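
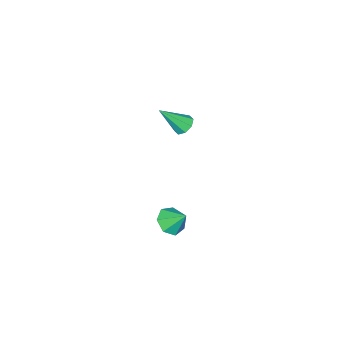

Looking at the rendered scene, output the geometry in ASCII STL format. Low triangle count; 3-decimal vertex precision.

solid 
facet normal -0.505 0.457 -0.732
outer loop
vertex -4.131 -3.453 1.529
vertex -4.488 -3.053 2.025
vertex -3.868 -2.975 1.646
endloop
endfacet
facet normal 0.843 -0.368 -0.392
outer loop
vertex -4.131 -3.453 1.529
vertex -3.868 -2.975 1.646
vertex -3.432 -4.007 3.555
endloop
endfacet
facet normal -0.505 0.457 -0.732
outer loop
vertex -3.868 -2.975 1.646
vertex -4.488 -3.053 2.025
vertex -3.968 -2.542 1.985
endloop
endfacet
facet normal 0.959 0.276 -0.070
outer loop
vertex -3.868 -2.975 1.646
vertex -3.968 -2.542 1.985
vertex -3.432 -4.007 3.555
endloop
endfacet
facet normal -0.505 0.457 -0.733
outer loop
vertex -3.968 -2.542 1.985
vertex -4.488 -3.053 2.025
vertex -4.372 -2.408 2.347
endloop
endfacet
facet normal 0.604 0.675 0.424
outer loop
vertex -3.968 -2.542 1.985
vertex -4.372 -2.408 2.347
vertex -3.432 -4.007 3.555
endloop
endfacet
facet normal -0.505 0.457 -0.733
outer loop
vertex -4.372 -2.408 2.347
vertex -4.488 -3.053 2.025
vertex -4.844 -2.652 2.52
endloop
endfacet
facet normal -0.015 0.597 0.802
outer loop
vertex -4.372 -2.408 2.347
vertex -4.844 -2.652 2.52
vertex -3.432 -4.007 3.555
endloop
endfacet
facet normal -0.505 0.456 -0.733
outer loop
vertex -4.844 -2.652 2.52
vertex -4.488 -3.053 2.025
vertex -5.107 -3.131 2.403
endloop
endfacet
facet normal -0.533 0.087 0.842
outer loop
vertex -4.844 -2.652 2.52
vertex -5.107 -3.131 2.403
vertex -3.432 -4.007 3.555
endloop
endfacet
facet normal -0.505 0.457 -0.732
outer loop
vertex -5.107 -3.131 2.403
vertex -4.488 -3.053 2.025
vertex -5.007 -3.564 2.064
endloop
endfacet
facet normal -0.648 -0.556 0.520
outer loop
vertex -5.107 -3.131 2.403
vertex -5.007 -3.564 2.064
vertex -3.432 -4.007 3.555
endloop
endfacet
facet normal -0.505 0.457 -0.732
outer loop
vertex -5.007 -3.564 2.064
vertex -4.488 -3.053 2.025
vertex -4.603 -3.697 1.702
endloop
endfacet
facet normal -0.292 -0.956 0.025
outer loop
vertex -5.007 -3.564 2.064
vertex -4.603 -3.697 1.702
vertex -3.432 -4.007 3.555
endloop
endfacet
facet normal -0.505 0.457 -0.732
outer loop
vertex -4.603 -3.697 1.702
vertex -4.488 -3.053 2.025
vertex -4.131 -3.453 1.529
endloop
endfacet
facet normal 0.325 -0.878 -0.352
outer loop
vertex -4.603 -3.697 1.702
vertex -4.131 -3.453 1.529
vertex -3.432 -4.007 3.555
endloop
endfacet
facet normal 0.059 -0.692 -0.719
outer loop
vertex 3.977 2.149 1.937
vertex 3.09 1.972 2.035
vertex 3.49 2.577 1.485
endloop
endfacet
facet normal 0.641 0.767 0.035
outer loop
vertex 3.977 2.149 1.937
vertex 3.49 2.577 1.485
vertex 3.01 2.908 3.005
endloop
endfacet
facet normal 0.059 -0.693 -0.719
outer loop
vertex 3.49 2.577 1.485
vertex 3.09 1.972 2.035
vertex 2.702 2.549 1.447
endloop
endfacet
facet normal -0.024 0.975 -0.220
outer loop
vertex 3.49 2.577 1.485
vertex 2.702 2.549 1.447
vertex 3.01 2.908 3.005
endloop
endfacet
facet normal 0.059 -0.693 -0.719
outer loop
vertex 2.702 2.549 1.447
vertex 3.09 1.972 2.035
vertex 2.206 2.087 1.852
endloop
endfacet
facet normal -0.694 0.720 -0.029
outer loop
vertex 2.702 2.549 1.447
vertex 2.206 2.087 1.852
vertex 3.01 2.908 3.005
endloop
endfacet
facet normal 0.058 -0.694 -0.718
outer loop
vertex 2.206 2.087 1.852
vertex 3.09 1.972 2.035
vertex 2.375 1.539 2.395
endloop
endfacet
facet normal -0.864 0.194 0.465
outer loop
vertex 2.206 2.087 1.852
vertex 2.375 1.539 2.395
vertex 3.01 2.908 3.005
endloop
endfacet
facet normal 0.058 -0.693 -0.719
outer loop
vertex 2.375 1.539 2.395
vertex 3.09 1.972 2.035
vertex 3.083 1.317 2.666
endloop
endfacet
facet normal -0.406 -0.208 0.890
outer loop
vertex 2.375 1.539 2.395
vertex 3.083 1.317 2.666
vertex 3.01 2.908 3.005
endloop
endfacet
facet normal 0.060 -0.693 -0.719
outer loop
vertex 3.083 1.317 2.666
vertex 3.09 1.972 2.035
vertex 3.796 1.589 2.463
endloop
endfacet
facet normal 0.333 -0.182 0.925
outer loop
vertex 3.083 1.317 2.666
vertex 3.796 1.589 2.463
vertex 3.01 2.908 3.005
endloop
endfacet
facet normal 0.059 -0.694 -0.718
outer loop
vertex 3.796 1.589 2.463
vertex 3.09 1.972 2.035
vertex 3.977 2.149 1.937
endloop
endfacet
facet normal 0.800 0.253 0.544
outer loop
vertex 3.796 1.589 2.463
vertex 3.977 2.149 1.937
vertex 3.01 2.908 3.005
endloop
endfacet

endsolid


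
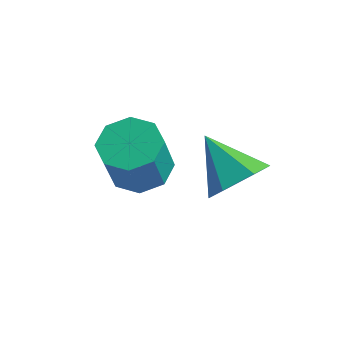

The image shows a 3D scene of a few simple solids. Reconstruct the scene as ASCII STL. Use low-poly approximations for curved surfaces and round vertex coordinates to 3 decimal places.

solid 
facet normal 0.793 -0.106 -0.599
outer loop
vertex -0.009 1.17 1.515
vertex -0.644 1.297 0.652
vertex -0.181 2.157 1.112
endloop
endfacet
facet normal 0.183 0.399 0.899
outer loop
vertex -0.009 1.17 1.515
vertex -0.181 2.157 1.112
vertex -2.176 1.503 1.808
endloop
endfacet
facet normal 0.793 -0.106 -0.600
outer loop
vertex -0.181 2.157 1.112
vertex -0.644 1.297 0.652
vertex -0.817 2.284 0.248
endloop
endfacet
facet normal -0.206 0.935 0.289
outer loop
vertex -0.181 2.157 1.112
vertex -0.817 2.284 0.248
vertex -2.176 1.503 1.808
endloop
endfacet
facet normal 0.793 -0.106 -0.600
outer loop
vertex -0.817 2.284 0.248
vertex -0.644 1.297 0.652
vertex -1.28 1.424 -0.212
endloop
endfacet
facet normal -0.735 0.582 -0.349
outer loop
vertex -0.817 2.284 0.248
vertex -1.28 1.424 -0.212
vertex -2.176 1.503 1.808
endloop
endfacet
facet normal 0.793 -0.107 -0.600
outer loop
vertex -1.28 1.424 -0.212
vertex -0.644 1.297 0.652
vertex -1.108 0.437 0.191
endloop
endfacet
facet normal -0.875 -0.306 -0.376
outer loop
vertex -1.28 1.424 -0.212
vertex -1.108 0.437 0.191
vertex -2.176 1.503 1.808
endloop
endfacet
facet normal 0.793 -0.107 -0.600
outer loop
vertex -1.108 0.437 0.191
vertex -0.644 1.297 0.652
vertex -0.472 0.31 1.055
endloop
endfacet
facet normal -0.486 -0.842 0.234
outer loop
vertex -1.108 0.437 0.191
vertex -0.472 0.31 1.055
vertex -2.176 1.503 1.808
endloop
endfacet
facet normal 0.793 -0.106 -0.599
outer loop
vertex -0.472 0.31 1.055
vertex -0.644 1.297 0.652
vertex -0.009 1.17 1.515
endloop
endfacet
facet normal 0.043 -0.489 0.871
outer loop
vertex -0.472 0.31 1.055
vertex -0.009 1.17 1.515
vertex -2.176 1.503 1.808
endloop
endfacet
facet normal -0.128 0.377 -0.917
outer loop
vertex -2.942 0.54 -0.351
vertex -3.984 0.618 -0.174
vertex -3.149 1.255 -0.028
endloop
endfacet
facet normal 0.958 0.285 -0.016
outer loop
vertex -2.942 0.54 -0.351
vertex -3.149 1.255 -0.028
vertex -2.693 -0.197 1.437
endloop
endfacet
facet normal 0.958 0.286 -0.015
outer loop
vertex -2.693 -0.197 1.437
vertex -3.149 1.255 -0.028
vertex -2.901 0.518 1.76
endloop
endfacet
facet normal 0.127 -0.377 0.917
outer loop
vertex -2.693 -0.197 1.437
vertex -2.901 0.518 1.76
vertex -3.736 -0.118 1.614
endloop
endfacet
facet normal -0.128 0.378 -0.917
outer loop
vertex -3.149 1.255 -0.028
vertex -3.984 0.618 -0.174
vertex -3.846 1.597 0.21
endloop
endfacet
facet normal 0.497 0.824 0.271
outer loop
vertex -3.149 1.255 -0.028
vertex -3.846 1.597 0.21
vertex -2.901 0.518 1.76
endloop
endfacet
facet normal 0.497 0.824 0.270
outer loop
vertex -2.901 0.518 1.76
vertex -3.846 1.597 0.21
vertex -3.597 0.86 1.998
endloop
endfacet
facet normal 0.128 -0.378 0.917
outer loop
vertex -2.901 0.518 1.76
vertex -3.597 0.86 1.998
vertex -3.736 -0.118 1.614
endloop
endfacet
facet normal -0.128 0.378 -0.917
outer loop
vertex -3.846 1.597 0.21
vertex -3.984 0.618 -0.174
vertex -4.623 1.366 0.223
endloop
endfacet
facet normal -0.255 0.881 0.399
outer loop
vertex -3.846 1.597 0.21
vertex -4.623 1.366 0.223
vertex -3.597 0.86 1.998
endloop
endfacet
facet normal -0.255 0.881 0.399
outer loop
vertex -3.597 0.86 1.998
vertex -4.623 1.366 0.223
vertex -4.374 0.629 2.011
endloop
endfacet
facet normal 0.128 -0.378 0.917
outer loop
vertex -3.597 0.86 1.998
vertex -4.374 0.629 2.011
vertex -3.736 -0.118 1.614
endloop
endfacet
facet normal -0.127 0.378 -0.917
outer loop
vertex -4.623 1.366 0.223
vertex -3.984 0.618 -0.174
vertex -5.027 0.697 0.003
endloop
endfacet
facet normal -0.858 0.422 0.293
outer loop
vertex -4.623 1.366 0.223
vertex -5.027 0.697 0.003
vertex -4.374 0.629 2.011
endloop
endfacet
facet normal -0.858 0.422 0.293
outer loop
vertex -4.374 0.629 2.011
vertex -5.027 0.697 0.003
vertex -4.778 -0.04 1.791
endloop
endfacet
facet normal 0.127 -0.378 0.917
outer loop
vertex -4.374 0.629 2.011
vertex -4.778 -0.04 1.791
vertex -3.736 -0.118 1.614
endloop
endfacet
facet normal -0.127 0.377 -0.917
outer loop
vertex -5.027 0.697 0.003
vertex -3.984 0.618 -0.174
vertex -4.819 -0.018 -0.32
endloop
endfacet
facet normal -0.958 -0.286 0.016
outer loop
vertex -5.027 0.697 0.003
vertex -4.819 -0.018 -0.32
vertex -4.778 -0.04 1.791
endloop
endfacet
facet normal -0.959 -0.285 0.016
outer loop
vertex -4.778 -0.04 1.791
vertex -4.819 -0.018 -0.32
vertex -4.571 -0.755 1.468
endloop
endfacet
facet normal 0.128 -0.377 0.917
outer loop
vertex -4.778 -0.04 1.791
vertex -4.571 -0.755 1.468
vertex -3.736 -0.118 1.614
endloop
endfacet
facet normal -0.128 0.378 -0.917
outer loop
vertex -4.819 -0.018 -0.32
vertex -3.984 0.618 -0.174
vertex -4.123 -0.36 -0.558
endloop
endfacet
facet normal -0.498 -0.824 -0.271
outer loop
vertex -4.819 -0.018 -0.32
vertex -4.123 -0.36 -0.558
vertex -4.571 -0.755 1.468
endloop
endfacet
facet normal -0.497 -0.824 -0.271
outer loop
vertex -4.571 -0.755 1.468
vertex -4.123 -0.36 -0.558
vertex -3.874 -1.097 1.23
endloop
endfacet
facet normal 0.128 -0.378 0.917
outer loop
vertex -4.571 -0.755 1.468
vertex -3.874 -1.097 1.23
vertex -3.736 -0.118 1.614
endloop
endfacet
facet normal -0.128 0.378 -0.917
outer loop
vertex -4.123 -0.36 -0.558
vertex -3.984 0.618 -0.174
vertex -3.346 -0.129 -0.571
endloop
endfacet
facet normal 0.255 -0.881 -0.399
outer loop
vertex -4.123 -0.36 -0.558
vertex -3.346 -0.129 -0.571
vertex -3.874 -1.097 1.23
endloop
endfacet
facet normal 0.255 -0.881 -0.399
outer loop
vertex -3.874 -1.097 1.23
vertex -3.346 -0.129 -0.571
vertex -3.097 -0.866 1.217
endloop
endfacet
facet normal 0.128 -0.378 0.917
outer loop
vertex -3.874 -1.097 1.23
vertex -3.097 -0.866 1.217
vertex -3.736 -0.118 1.614
endloop
endfacet
facet normal -0.127 0.378 -0.917
outer loop
vertex -3.346 -0.129 -0.571
vertex -3.984 0.618 -0.174
vertex -2.942 0.54 -0.351
endloop
endfacet
facet normal 0.858 -0.422 -0.293
outer loop
vertex -3.346 -0.129 -0.571
vertex -2.942 0.54 -0.351
vertex -3.097 -0.866 1.217
endloop
endfacet
facet normal 0.858 -0.422 -0.293
outer loop
vertex -3.097 -0.866 1.217
vertex -2.942 0.54 -0.351
vertex -2.693 -0.197 1.437
endloop
endfacet
facet normal 0.127 -0.378 0.917
outer loop
vertex -3.097 -0.866 1.217
vertex -2.693 -0.197 1.437
vertex -3.736 -0.118 1.614
endloop
endfacet

endsolid


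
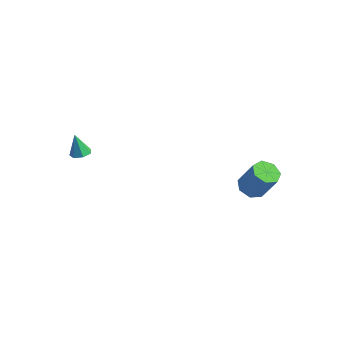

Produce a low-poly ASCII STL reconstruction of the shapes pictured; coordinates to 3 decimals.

solid 
facet normal 0.274 0.039 -0.961
outer loop
vertex -3.114 -3.528 0.802
vertex -3.677 -3.753 0.632
vertex -3.5 -3.153 0.707
endloop
endfacet
facet normal 0.503 0.660 0.558
outer loop
vertex -3.114 -3.528 0.802
vertex -3.5 -3.153 0.707
vertex -4.063 -3.807 1.988
endloop
endfacet
facet normal 0.273 0.040 -0.961
outer loop
vertex -3.5 -3.153 0.707
vertex -3.677 -3.753 0.632
vertex -4.02 -3.229 0.556
endloop
endfacet
facet normal -0.236 0.904 0.358
outer loop
vertex -3.5 -3.153 0.707
vertex -4.02 -3.229 0.556
vertex -4.063 -3.807 1.988
endloop
endfacet
facet normal 0.272 0.039 -0.962
outer loop
vertex -4.02 -3.229 0.556
vertex -3.677 -3.753 0.632
vertex -4.282 -3.7 0.463
endloop
endfacet
facet normal -0.876 0.456 0.158
outer loop
vertex -4.02 -3.229 0.556
vertex -4.282 -3.7 0.463
vertex -4.063 -3.807 1.988
endloop
endfacet
facet normal 0.272 0.039 -0.962
outer loop
vertex -4.282 -3.7 0.463
vertex -3.677 -3.753 0.632
vertex -4.089 -4.21 0.497
endloop
endfacet
facet normal -0.932 -0.345 0.110
outer loop
vertex -4.282 -3.7 0.463
vertex -4.089 -4.21 0.497
vertex -4.063 -3.807 1.988
endloop
endfacet
facet normal 0.273 0.038 -0.961
outer loop
vertex -4.089 -4.21 0.497
vertex -3.677 -3.753 0.632
vertex -3.586 -4.376 0.633
endloop
endfacet
facet normal -0.364 -0.898 0.249
outer loop
vertex -4.089 -4.21 0.497
vertex -3.586 -4.376 0.633
vertex -4.063 -3.807 1.988
endloop
endfacet
facet normal 0.274 0.039 -0.961
outer loop
vertex -3.586 -4.376 0.633
vertex -3.677 -3.753 0.632
vertex -3.152 -4.072 0.769
endloop
endfacet
facet normal 0.402 -0.785 0.471
outer loop
vertex -3.586 -4.376 0.633
vertex -3.152 -4.072 0.769
vertex -4.063 -3.807 1.988
endloop
endfacet
facet normal 0.274 0.039 -0.961
outer loop
vertex -3.152 -4.072 0.769
vertex -3.677 -3.753 0.632
vertex -3.114 -3.528 0.802
endloop
endfacet
facet normal 0.788 -0.092 0.609
outer loop
vertex -3.152 -4.072 0.769
vertex -3.114 -3.528 0.802
vertex -4.063 -3.807 1.988
endloop
endfacet
facet normal -0.481 -0.083 -0.873
outer loop
vertex 3.93 2.613 -2.506
vertex 3.169 2.599 -2.085
vertex 3.607 3.285 -2.392
endloop
endfacet
facet normal 0.765 0.446 -0.464
outer loop
vertex 3.93 2.613 -2.506
vertex 3.607 3.285 -2.392
vertex 4.873 2.775 -0.796
endloop
endfacet
facet normal 0.765 0.447 -0.464
outer loop
vertex 4.873 2.775 -0.796
vertex 3.607 3.285 -2.392
vertex 4.55 3.447 -0.681
endloop
endfacet
facet normal 0.481 0.082 0.873
outer loop
vertex 4.873 2.775 -0.796
vertex 4.55 3.447 -0.681
vertex 4.111 2.761 -0.375
endloop
endfacet
facet normal -0.481 -0.083 -0.873
outer loop
vertex 3.607 3.285 -2.392
vertex 3.169 2.599 -2.085
vertex 2.954 3.441 -2.047
endloop
endfacet
facet normal 0.143 0.975 -0.171
outer loop
vertex 3.607 3.285 -2.392
vertex 2.954 3.441 -2.047
vertex 4.55 3.447 -0.681
endloop
endfacet
facet normal 0.142 0.975 -0.171
outer loop
vertex 4.55 3.447 -0.681
vertex 2.954 3.441 -2.047
vertex 3.896 3.603 -0.336
endloop
endfacet
facet normal 0.480 0.082 0.873
outer loop
vertex 4.55 3.447 -0.681
vertex 3.896 3.603 -0.336
vertex 4.111 2.761 -0.375
endloop
endfacet
facet normal -0.480 -0.083 -0.873
outer loop
vertex 2.954 3.441 -2.047
vertex 3.169 2.599 -2.085
vertex 2.462 2.963 -1.731
endloop
endfacet
facet normal -0.587 0.770 0.250
outer loop
vertex 2.954 3.441 -2.047
vertex 2.462 2.963 -1.731
vertex 3.896 3.603 -0.336
endloop
endfacet
facet normal -0.587 0.769 0.251
outer loop
vertex 3.896 3.603 -0.336
vertex 2.462 2.963 -1.731
vertex 3.405 3.125 -0.02
endloop
endfacet
facet normal 0.481 0.082 0.873
outer loop
vertex 3.896 3.603 -0.336
vertex 3.405 3.125 -0.02
vertex 4.111 2.761 -0.375
endloop
endfacet
facet normal -0.480 -0.083 -0.873
outer loop
vertex 2.462 2.963 -1.731
vertex 3.169 2.599 -2.085
vertex 2.503 2.211 -1.682
endloop
endfacet
facet normal -0.875 -0.016 0.484
outer loop
vertex 2.462 2.963 -1.731
vertex 2.503 2.211 -1.682
vertex 3.405 3.125 -0.02
endloop
endfacet
facet normal -0.875 -0.016 0.484
outer loop
vertex 3.405 3.125 -0.02
vertex 2.503 2.211 -1.682
vertex 3.446 2.372 0.029
endloop
endfacet
facet normal 0.482 0.083 0.873
outer loop
vertex 3.405 3.125 -0.02
vertex 3.446 2.372 0.029
vertex 4.111 2.761 -0.375
endloop
endfacet
facet normal -0.480 -0.082 -0.873
outer loop
vertex 2.503 2.211 -1.682
vertex 3.169 2.599 -2.085
vertex 3.045 1.751 -1.937
endloop
endfacet
facet normal -0.504 -0.789 0.352
outer loop
vertex 2.503 2.211 -1.682
vertex 3.045 1.751 -1.937
vertex 3.446 2.372 0.029
endloop
endfacet
facet normal -0.503 -0.789 0.352
outer loop
vertex 3.446 2.372 0.029
vertex 3.045 1.751 -1.937
vertex 3.988 1.913 -0.226
endloop
endfacet
facet normal 0.481 0.084 0.873
outer loop
vertex 3.446 2.372 0.029
vertex 3.988 1.913 -0.226
vertex 4.111 2.761 -0.375
endloop
endfacet
facet normal -0.481 -0.082 -0.873
outer loop
vertex 3.045 1.751 -1.937
vertex 3.169 2.599 -2.085
vertex 3.68 1.93 -2.304
endloop
endfacet
facet normal 0.247 -0.968 -0.045
outer loop
vertex 3.045 1.751 -1.937
vertex 3.68 1.93 -2.304
vertex 3.988 1.913 -0.226
endloop
endfacet
facet normal 0.247 -0.968 -0.045
outer loop
vertex 3.988 1.913 -0.226
vertex 3.68 1.93 -2.304
vertex 4.623 2.092 -0.593
endloop
endfacet
facet normal 0.481 0.084 0.873
outer loop
vertex 3.988 1.913 -0.226
vertex 4.623 2.092 -0.593
vertex 4.111 2.761 -0.375
endloop
endfacet
facet normal -0.481 -0.082 -0.873
outer loop
vertex 3.68 1.93 -2.304
vertex 3.169 2.599 -2.085
vertex 3.93 2.613 -2.506
endloop
endfacet
facet normal 0.812 -0.418 -0.408
outer loop
vertex 3.68 1.93 -2.304
vertex 3.93 2.613 -2.506
vertex 4.623 2.092 -0.593
endloop
endfacet
facet normal 0.812 -0.418 -0.408
outer loop
vertex 4.623 2.092 -0.593
vertex 3.93 2.613 -2.506
vertex 4.873 2.775 -0.796
endloop
endfacet
facet normal 0.481 0.083 0.873
outer loop
vertex 4.623 2.092 -0.593
vertex 4.873 2.775 -0.796
vertex 4.111 2.761 -0.375
endloop
endfacet

endsolid


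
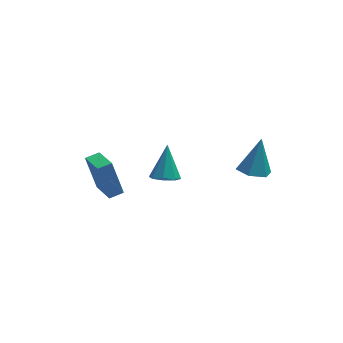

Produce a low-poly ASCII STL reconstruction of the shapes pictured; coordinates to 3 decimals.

solid 
facet normal -0.949 -0.290 -0.123
outer loop
vertex -3.488 -0.005 -1.35
vertex -3.903 1.681 -2.121
vertex -3.026 -0.736 -3.198
endloop
endfacet
facet normal 0.219 -0.887 0.406
outer loop
vertex -2.257 -0.501 -3.099
vertex -3.488 -0.005 -1.35
vertex -3.026 -0.736 -3.198
endloop
endfacet
facet normal -0.949 -0.290 -0.123
outer loop
vertex -3.026 -0.736 -3.198
vertex -3.903 1.681 -2.121
vertex -3.441 0.951 -3.969
endloop
endfacet
facet normal 0.226 -0.358 -0.906
outer loop
vertex -3.441 0.951 -3.969
vertex -2.257 -0.501 -3.099
vertex -3.026 -0.736 -3.198
endloop
endfacet
facet normal -0.226 0.359 0.906
outer loop
vertex -3.488 -0.005 -1.35
vertex -3.134 1.916 -2.022
vertex -3.903 1.681 -2.121
endloop
endfacet
facet normal 0.218 -0.888 0.405
outer loop
vertex -2.719 0.229 -1.251
vertex -3.488 -0.005 -1.35
vertex -2.257 -0.501 -3.099
endloop
endfacet
facet normal -0.226 0.358 0.906
outer loop
vertex -2.719 0.229 -1.251
vertex -3.134 1.916 -2.022
vertex -3.488 -0.005 -1.35
endloop
endfacet
facet normal -0.219 0.888 -0.405
outer loop
vertex -3.903 1.681 -2.121
vertex -3.134 1.916 -2.022
vertex -3.441 0.951 -3.969
endloop
endfacet
facet normal 0.226 -0.359 -0.906
outer loop
vertex -2.672 1.185 -3.87
vertex -2.257 -0.501 -3.099
vertex -3.441 0.951 -3.969
endloop
endfacet
facet normal -0.218 0.888 -0.406
outer loop
vertex -3.441 0.951 -3.969
vertex -3.134 1.916 -2.022
vertex -2.672 1.185 -3.87
endloop
endfacet
facet normal 0.949 0.290 0.123
outer loop
vertex -2.672 1.185 -3.87
vertex -2.719 0.229 -1.251
vertex -2.257 -0.501 -3.099
endloop
endfacet
facet normal 0.949 0.290 0.123
outer loop
vertex -3.134 1.916 -2.022
vertex -2.719 0.229 -1.251
vertex -2.672 1.185 -3.87
endloop
endfacet
facet normal -0.162 -0.577 -0.800
outer loop
vertex 0.359 -0.597 -2.428
vertex -0.052 0.015 -2.786
vertex 0.731 -0.226 -2.771
endloop
endfacet
facet normal 0.795 -0.321 0.515
outer loop
vertex 0.359 -0.597 -2.428
vertex 0.731 -0.226 -2.771
vertex 0.272 1.165 -1.194
endloop
endfacet
facet normal -0.162 -0.577 -0.800
outer loop
vertex 0.731 -0.226 -2.771
vertex -0.052 0.015 -2.786
vertex 0.645 0.286 -3.123
endloop
endfacet
facet normal 0.971 0.223 0.086
outer loop
vertex 0.731 -0.226 -2.771
vertex 0.645 0.286 -3.123
vertex 0.272 1.165 -1.194
endloop
endfacet
facet normal -0.162 -0.577 -0.800
outer loop
vertex 0.645 0.286 -3.123
vertex -0.052 0.015 -2.786
vertex 0.15 0.64 -3.278
endloop
endfacet
facet normal 0.613 0.757 -0.227
outer loop
vertex 0.645 0.286 -3.123
vertex 0.15 0.64 -3.278
vertex 0.272 1.165 -1.194
endloop
endfacet
facet normal -0.163 -0.577 -0.800
outer loop
vertex 0.15 0.64 -3.278
vertex -0.052 0.015 -2.786
vertex -0.464 0.628 -3.144
endloop
endfacet
facet normal -0.071 0.968 -0.240
outer loop
vertex 0.15 0.64 -3.278
vertex -0.464 0.628 -3.144
vertex 0.272 1.165 -1.194
endloop
endfacet
facet normal -0.163 -0.577 -0.800
outer loop
vertex -0.464 0.628 -3.144
vertex -0.052 0.015 -2.786
vertex -0.836 0.257 -2.801
endloop
endfacet
facet normal -0.679 0.732 0.055
outer loop
vertex -0.464 0.628 -3.144
vertex -0.836 0.257 -2.801
vertex 0.272 1.165 -1.194
endloop
endfacet
facet normal -0.163 -0.578 -0.800
outer loop
vertex -0.836 0.257 -2.801
vertex -0.052 0.015 -2.786
vertex -0.749 -0.255 -2.449
endloop
endfacet
facet normal -0.855 0.187 0.484
outer loop
vertex -0.836 0.257 -2.801
vertex -0.749 -0.255 -2.449
vertex 0.272 1.165 -1.194
endloop
endfacet
facet normal -0.163 -0.578 -0.800
outer loop
vertex -0.749 -0.255 -2.449
vertex -0.052 0.015 -2.786
vertex -0.254 -0.609 -2.294
endloop
endfacet
facet normal -0.497 -0.346 0.796
outer loop
vertex -0.749 -0.255 -2.449
vertex -0.254 -0.609 -2.294
vertex 0.272 1.165 -1.194
endloop
endfacet
facet normal -0.164 -0.578 -0.800
outer loop
vertex -0.254 -0.609 -2.294
vertex -0.052 0.015 -2.786
vertex 0.359 -0.597 -2.428
endloop
endfacet
facet normal 0.188 -0.557 0.809
outer loop
vertex -0.254 -0.609 -2.294
vertex 0.359 -0.597 -2.428
vertex 0.272 1.165 -1.194
endloop
endfacet
facet normal -0.261 -0.360 -0.896
outer loop
vertex 3.999 -4.965 1.855
vertex 3.534 -4.224 1.693
vertex 4.392 -4.27 1.461
endloop
endfacet
facet normal 0.894 -0.344 0.286
outer loop
vertex 3.999 -4.965 1.855
vertex 4.392 -4.27 1.461
vertex 4.046 -3.516 3.447
endloop
endfacet
facet normal -0.261 -0.361 -0.895
outer loop
vertex 4.392 -4.27 1.461
vertex 3.534 -4.224 1.693
vertex 3.927 -3.529 1.298
endloop
endfacet
facet normal 0.851 0.523 -0.050
outer loop
vertex 4.392 -4.27 1.461
vertex 3.927 -3.529 1.298
vertex 4.046 -3.516 3.447
endloop
endfacet
facet normal -0.261 -0.361 -0.895
outer loop
vertex 3.927 -3.529 1.298
vertex 3.534 -4.224 1.693
vertex 3.069 -3.483 1.53
endloop
endfacet
facet normal 0.051 0.999 -0.009
outer loop
vertex 3.927 -3.529 1.298
vertex 3.069 -3.483 1.53
vertex 4.046 -3.516 3.447
endloop
endfacet
facet normal -0.261 -0.361 -0.895
outer loop
vertex 3.069 -3.483 1.53
vertex 3.534 -4.224 1.693
vertex 2.676 -4.177 1.924
endloop
endfacet
facet normal -0.703 0.608 0.369
outer loop
vertex 3.069 -3.483 1.53
vertex 2.676 -4.177 1.924
vertex 4.046 -3.516 3.447
endloop
endfacet
facet normal -0.261 -0.361 -0.895
outer loop
vertex 2.676 -4.177 1.924
vertex 3.534 -4.224 1.693
vertex 3.141 -4.918 2.087
endloop
endfacet
facet normal -0.660 -0.259 0.706
outer loop
vertex 2.676 -4.177 1.924
vertex 3.141 -4.918 2.087
vertex 4.046 -3.516 3.447
endloop
endfacet
facet normal -0.262 -0.360 -0.895
outer loop
vertex 3.141 -4.918 2.087
vertex 3.534 -4.224 1.693
vertex 3.999 -4.965 1.855
endloop
endfacet
facet normal 0.139 -0.734 0.664
outer loop
vertex 3.141 -4.918 2.087
vertex 3.999 -4.965 1.855
vertex 4.046 -3.516 3.447
endloop
endfacet

endsolid


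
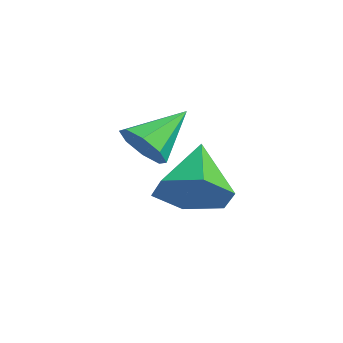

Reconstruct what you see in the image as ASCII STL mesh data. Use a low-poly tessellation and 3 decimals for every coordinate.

solid 
facet normal 0.691 -0.411 -0.594
outer loop
vertex 4.068 -2.933 3.06
vertex 3.376 -2.918 2.244
vertex 4.021 -2.081 2.415
endloop
endfacet
facet normal 0.332 0.581 0.743
outer loop
vertex 4.068 -2.933 3.06
vertex 4.021 -2.081 2.415
vertex 2.104 -2.162 3.336
endloop
endfacet
facet normal 0.691 -0.411 -0.594
outer loop
vertex 4.021 -2.081 2.415
vertex 3.376 -2.918 2.244
vertex 3.329 -2.066 1.599
endloop
endfacet
facet normal -0.024 0.999 0.038
outer loop
vertex 4.021 -2.081 2.415
vertex 3.329 -2.066 1.599
vertex 2.104 -2.162 3.336
endloop
endfacet
facet normal 0.692 -0.411 -0.593
outer loop
vertex 3.329 -2.066 1.599
vertex 3.376 -2.918 2.244
vertex 2.685 -2.903 1.427
endloop
endfacet
facet normal -0.667 0.603 -0.437
outer loop
vertex 3.329 -2.066 1.599
vertex 2.685 -2.903 1.427
vertex 2.104 -2.162 3.336
endloop
endfacet
facet normal 0.692 -0.411 -0.593
outer loop
vertex 2.685 -2.903 1.427
vertex 3.376 -2.918 2.244
vertex 2.732 -3.755 2.073
endloop
endfacet
facet normal -0.955 -0.211 -0.209
outer loop
vertex 2.685 -2.903 1.427
vertex 2.732 -3.755 2.073
vertex 2.104 -2.162 3.336
endloop
endfacet
facet normal 0.692 -0.411 -0.594
outer loop
vertex 2.732 -3.755 2.073
vertex 3.376 -2.918 2.244
vertex 3.424 -3.77 2.889
endloop
endfacet
facet normal -0.598 -0.629 0.496
outer loop
vertex 2.732 -3.755 2.073
vertex 3.424 -3.77 2.889
vertex 2.104 -2.162 3.336
endloop
endfacet
facet normal 0.692 -0.411 -0.594
outer loop
vertex 3.424 -3.77 2.889
vertex 3.376 -2.918 2.244
vertex 4.068 -2.933 3.06
endloop
endfacet
facet normal 0.045 -0.233 0.971
outer loop
vertex 3.424 -3.77 2.889
vertex 4.068 -2.933 3.06
vertex 2.104 -2.162 3.336
endloop
endfacet
facet normal 0.230 -0.813 -0.535
outer loop
vertex 1.242 -2.758 2.41
vertex 0.675 -3.187 2.818
vertex 0.679 -2.736 2.134
endloop
endfacet
facet normal 0.249 0.863 -0.440
outer loop
vertex 1.242 -2.758 2.41
vertex 0.679 -2.736 2.134
vertex 0.285 -1.813 3.722
endloop
endfacet
facet normal 0.231 -0.813 -0.535
outer loop
vertex 0.679 -2.736 2.134
vertex 0.675 -3.187 2.818
vertex 0.114 -2.978 2.258
endloop
endfacet
facet normal -0.429 0.730 -0.531
outer loop
vertex 0.679 -2.736 2.134
vertex 0.114 -2.978 2.258
vertex 0.285 -1.813 3.722
endloop
endfacet
facet normal 0.231 -0.813 -0.534
outer loop
vertex 0.114 -2.978 2.258
vertex 0.675 -3.187 2.818
vertex -0.123 -3.343 2.711
endloop
endfacet
facet normal -0.913 0.365 -0.184
outer loop
vertex 0.114 -2.978 2.258
vertex -0.123 -3.343 2.711
vertex 0.285 -1.813 3.722
endloop
endfacet
facet normal 0.231 -0.814 -0.534
outer loop
vertex -0.123 -3.343 2.711
vertex 0.675 -3.187 2.818
vertex 0.108 -3.616 3.227
endloop
endfacet
facet normal -0.916 -0.020 0.400
outer loop
vertex -0.123 -3.343 2.711
vertex 0.108 -3.616 3.227
vertex 0.285 -1.813 3.722
endloop
endfacet
facet normal 0.230 -0.813 -0.534
outer loop
vertex 0.108 -3.616 3.227
vertex 0.675 -3.187 2.818
vertex 0.671 -3.638 3.503
endloop
endfacet
facet normal -0.438 -0.198 0.877
outer loop
vertex 0.108 -3.616 3.227
vertex 0.671 -3.638 3.503
vertex 0.285 -1.813 3.722
endloop
endfacet
facet normal 0.231 -0.813 -0.534
outer loop
vertex 0.671 -3.638 3.503
vertex 0.675 -3.187 2.818
vertex 1.236 -3.396 3.379
endloop
endfacet
facet normal 0.241 -0.065 0.968
outer loop
vertex 0.671 -3.638 3.503
vertex 1.236 -3.396 3.379
vertex 0.285 -1.813 3.722
endloop
endfacet
facet normal 0.231 -0.813 -0.534
outer loop
vertex 1.236 -3.396 3.379
vertex 0.675 -3.187 2.818
vertex 1.473 -3.031 2.926
endloop
endfacet
facet normal 0.724 0.300 0.621
outer loop
vertex 1.236 -3.396 3.379
vertex 1.473 -3.031 2.926
vertex 0.285 -1.813 3.722
endloop
endfacet
facet normal 0.231 -0.813 -0.534
outer loop
vertex 1.473 -3.031 2.926
vertex 0.675 -3.187 2.818
vertex 1.242 -2.758 2.41
endloop
endfacet
facet normal 0.727 0.685 0.037
outer loop
vertex 1.473 -3.031 2.926
vertex 1.242 -2.758 2.41
vertex 0.285 -1.813 3.722
endloop
endfacet

endsolid


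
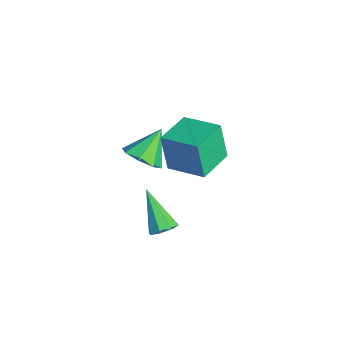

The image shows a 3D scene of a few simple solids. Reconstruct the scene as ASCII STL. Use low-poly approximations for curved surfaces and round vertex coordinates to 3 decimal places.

solid 
facet normal -0.693 0.719 -0.049
outer loop
vertex 2.155 3.409 3.483
vertex 3.392 4.628 3.875
vertex 2.502 3.624 1.72
endloop
endfacet
facet normal -0.695 -0.684 -0.220
outer loop
vertex 3.708 2.372 1.805
vertex 2.155 3.409 3.483
vertex 2.502 3.624 1.72
endloop
endfacet
facet normal -0.693 0.719 -0.049
outer loop
vertex 2.502 3.624 1.72
vertex 3.392 4.628 3.875
vertex 3.739 4.842 2.111
endloop
endfacet
facet normal 0.191 0.118 -0.974
outer loop
vertex 3.739 4.842 2.111
vertex 3.708 2.372 1.805
vertex 2.502 3.624 1.72
endloop
endfacet
facet normal -0.192 -0.119 0.974
outer loop
vertex 2.155 3.409 3.483
vertex 4.598 3.376 3.96
vertex 3.392 4.628 3.875
endloop
endfacet
facet normal -0.695 -0.685 -0.220
outer loop
vertex 3.361 2.158 3.569
vertex 2.155 3.409 3.483
vertex 3.708 2.372 1.805
endloop
endfacet
facet normal -0.192 -0.118 0.974
outer loop
vertex 3.361 2.158 3.569
vertex 4.598 3.376 3.96
vertex 2.155 3.409 3.483
endloop
endfacet
facet normal 0.695 0.684 0.220
outer loop
vertex 3.392 4.628 3.875
vertex 4.598 3.376 3.96
vertex 3.739 4.842 2.111
endloop
endfacet
facet normal 0.192 0.118 -0.974
outer loop
vertex 4.945 3.591 2.197
vertex 3.708 2.372 1.805
vertex 3.739 4.842 2.111
endloop
endfacet
facet normal 0.695 0.685 0.220
outer loop
vertex 3.739 4.842 2.111
vertex 4.598 3.376 3.96
vertex 4.945 3.591 2.197
endloop
endfacet
facet normal 0.693 -0.719 0.049
outer loop
vertex 4.945 3.591 2.197
vertex 3.361 2.158 3.569
vertex 3.708 2.372 1.805
endloop
endfacet
facet normal 0.693 -0.719 0.049
outer loop
vertex 4.598 3.376 3.96
vertex 3.361 2.158 3.569
vertex 4.945 3.591 2.197
endloop
endfacet
facet normal 0.638 0.213 -0.740
outer loop
vertex 4.147 2.441 -2.063
vertex 3.7 2.204 -2.517
vertex 3.823 2.81 -2.236
endloop
endfacet
facet normal 0.252 0.583 0.772
outer loop
vertex 4.147 2.441 -2.063
vertex 3.823 2.81 -2.236
vertex 2.36 1.756 -0.963
endloop
endfacet
facet normal 0.637 0.214 -0.740
outer loop
vertex 3.823 2.81 -2.236
vertex 3.7 2.204 -2.517
vertex 3.427 2.824 -2.573
endloop
endfacet
facet normal -0.296 0.875 0.384
outer loop
vertex 3.823 2.81 -2.236
vertex 3.427 2.824 -2.573
vertex 2.36 1.756 -0.963
endloop
endfacet
facet normal 0.638 0.214 -0.740
outer loop
vertex 3.427 2.824 -2.573
vertex 3.7 2.204 -2.517
vertex 3.191 2.474 -2.878
endloop
endfacet
facet normal -0.779 0.618 -0.106
outer loop
vertex 3.427 2.824 -2.573
vertex 3.191 2.474 -2.878
vertex 2.36 1.756 -0.963
endloop
endfacet
facet normal 0.638 0.213 -0.740
outer loop
vertex 3.191 2.474 -2.878
vertex 3.7 2.204 -2.517
vertex 3.253 1.966 -2.971
endloop
endfacet
facet normal -0.912 -0.036 -0.409
outer loop
vertex 3.191 2.474 -2.878
vertex 3.253 1.966 -2.971
vertex 2.36 1.756 -0.963
endloop
endfacet
facet normal 0.638 0.213 -0.740
outer loop
vertex 3.253 1.966 -2.971
vertex 3.7 2.204 -2.517
vertex 3.577 1.597 -2.798
endloop
endfacet
facet normal -0.617 -0.705 -0.348
outer loop
vertex 3.253 1.966 -2.971
vertex 3.577 1.597 -2.798
vertex 2.36 1.756 -0.963
endloop
endfacet
facet normal 0.639 0.213 -0.739
outer loop
vertex 3.577 1.597 -2.798
vertex 3.7 2.204 -2.517
vertex 3.973 1.583 -2.46
endloop
endfacet
facet normal -0.070 -0.997 0.040
outer loop
vertex 3.577 1.597 -2.798
vertex 3.973 1.583 -2.46
vertex 2.36 1.756 -0.963
endloop
endfacet
facet normal 0.638 0.213 -0.740
outer loop
vertex 3.973 1.583 -2.46
vertex 3.7 2.204 -2.517
vertex 4.209 1.933 -2.156
endloop
endfacet
facet normal 0.413 -0.740 0.531
outer loop
vertex 3.973 1.583 -2.46
vertex 4.209 1.933 -2.156
vertex 2.36 1.756 -0.963
endloop
endfacet
facet normal 0.638 0.213 -0.740
outer loop
vertex 4.209 1.933 -2.156
vertex 3.7 2.204 -2.517
vertex 4.147 2.441 -2.063
endloop
endfacet
facet normal 0.546 -0.086 0.833
outer loop
vertex 4.209 1.933 -2.156
vertex 4.147 2.441 -2.063
vertex 2.36 1.756 -0.963
endloop
endfacet
facet normal 0.387 -0.595 -0.704
outer loop
vertex 1.673 1.577 0.398
vertex 0.988 1.867 -0.224
vertex 1.878 2.173 0.007
endloop
endfacet
facet normal 0.595 0.288 0.751
outer loop
vertex 1.673 1.577 0.398
vertex 1.878 2.173 0.007
vertex 0.332 2.873 0.964
endloop
endfacet
facet normal 0.387 -0.596 -0.704
outer loop
vertex 1.878 2.173 0.007
vertex 0.988 1.867 -0.224
vertex 1.562 2.59 -0.52
endloop
endfacet
facet normal 0.541 0.787 0.298
outer loop
vertex 1.878 2.173 0.007
vertex 1.562 2.59 -0.52
vertex 0.332 2.873 0.964
endloop
endfacet
facet normal 0.388 -0.596 -0.703
outer loop
vertex 1.562 2.59 -0.52
vertex 0.988 1.867 -0.224
vertex 0.909 2.583 -0.874
endloop
endfacet
facet normal 0.063 0.989 -0.136
outer loop
vertex 1.562 2.59 -0.52
vertex 0.909 2.583 -0.874
vertex 0.332 2.873 0.964
endloop
endfacet
facet normal 0.388 -0.596 -0.703
outer loop
vertex 0.909 2.583 -0.874
vertex 0.988 1.867 -0.224
vertex 0.302 2.156 -0.847
endloop
endfacet
facet normal -0.558 0.775 -0.297
outer loop
vertex 0.909 2.583 -0.874
vertex 0.302 2.156 -0.847
vertex 0.332 2.873 0.964
endloop
endfacet
facet normal 0.388 -0.595 -0.704
outer loop
vertex 0.302 2.156 -0.847
vertex 0.988 1.867 -0.224
vertex 0.097 1.56 -0.456
endloop
endfacet
facet normal -0.959 0.270 -0.091
outer loop
vertex 0.302 2.156 -0.847
vertex 0.097 1.56 -0.456
vertex 0.332 2.873 0.964
endloop
endfacet
facet normal 0.388 -0.595 -0.704
outer loop
vertex 0.097 1.56 -0.456
vertex 0.988 1.867 -0.224
vertex 0.413 1.143 0.071
endloop
endfacet
facet normal -0.904 -0.229 0.361
outer loop
vertex 0.097 1.56 -0.456
vertex 0.413 1.143 0.071
vertex 0.332 2.873 0.964
endloop
endfacet
facet normal 0.388 -0.595 -0.704
outer loop
vertex 0.413 1.143 0.071
vertex 0.988 1.867 -0.224
vertex 1.066 1.15 0.425
endloop
endfacet
facet normal -0.427 -0.431 0.795
outer loop
vertex 0.413 1.143 0.071
vertex 1.066 1.15 0.425
vertex 0.332 2.873 0.964
endloop
endfacet
facet normal 0.387 -0.595 -0.704
outer loop
vertex 1.066 1.15 0.425
vertex 0.988 1.867 -0.224
vertex 1.673 1.577 0.398
endloop
endfacet
facet normal 0.195 -0.216 0.957
outer loop
vertex 1.066 1.15 0.425
vertex 1.673 1.577 0.398
vertex 0.332 2.873 0.964
endloop
endfacet

endsolid


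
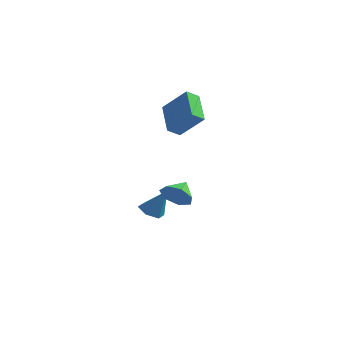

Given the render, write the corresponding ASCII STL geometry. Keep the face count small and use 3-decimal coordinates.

solid 
facet normal -0.474 -0.139 -0.869
outer loop
vertex -1.28 1.119 -4.161
vertex -1.798 0.658 -3.805
vertex -1.929 1.425 -3.856
endloop
endfacet
facet normal 0.438 0.899 0.030
outer loop
vertex -1.28 1.119 -4.161
vertex -1.929 1.425 -3.856
vertex -0.962 0.902 -2.275
endloop
endfacet
facet normal -0.475 -0.139 -0.869
outer loop
vertex -1.929 1.425 -3.856
vertex -1.798 0.658 -3.805
vertex -2.447 0.963 -3.499
endloop
endfacet
facet normal -0.369 0.791 0.488
outer loop
vertex -1.929 1.425 -3.856
vertex -2.447 0.963 -3.499
vertex -0.962 0.902 -2.275
endloop
endfacet
facet normal -0.475 -0.139 -0.869
outer loop
vertex -2.447 0.963 -3.499
vertex -1.798 0.658 -3.805
vertex -2.316 0.196 -3.448
endloop
endfacet
facet normal -0.636 -0.058 0.769
outer loop
vertex -2.447 0.963 -3.499
vertex -2.316 0.196 -3.448
vertex -0.962 0.902 -2.275
endloop
endfacet
facet normal -0.475 -0.139 -0.869
outer loop
vertex -2.316 0.196 -3.448
vertex -1.798 0.658 -3.805
vertex -1.667 -0.109 -3.754
endloop
endfacet
facet normal -0.096 -0.800 0.593
outer loop
vertex -2.316 0.196 -3.448
vertex -1.667 -0.109 -3.754
vertex -0.962 0.902 -2.275
endloop
endfacet
facet normal -0.475 -0.139 -0.869
outer loop
vertex -1.667 -0.109 -3.754
vertex -1.798 0.658 -3.805
vertex -1.149 0.352 -4.111
endloop
endfacet
facet normal 0.709 -0.692 0.135
outer loop
vertex -1.667 -0.109 -3.754
vertex -1.149 0.352 -4.111
vertex -0.962 0.902 -2.275
endloop
endfacet
facet normal -0.475 -0.138 -0.869
outer loop
vertex -1.149 0.352 -4.111
vertex -1.798 0.658 -3.805
vertex -1.28 1.119 -4.161
endloop
endfacet
facet normal 0.977 0.157 -0.147
outer loop
vertex -1.149 0.352 -4.111
vertex -1.28 1.119 -4.161
vertex -0.962 0.902 -2.275
endloop
endfacet
facet normal -0.723 -0.057 -0.689
outer loop
vertex -1.062 1.09 1.974
vertex -2.173 2.485 3.024
vertex -0.674 1.745 1.513
endloop
endfacet
facet normal 0.537 -0.675 -0.507
outer loop
vertex 0.713 1.855 2.836
vertex -1.062 1.09 1.974
vertex -0.674 1.745 1.513
endloop
endfacet
facet normal -0.723 -0.058 -0.689
outer loop
vertex -0.674 1.745 1.513
vertex -2.173 2.485 3.024
vertex -1.786 3.141 2.563
endloop
endfacet
facet normal 0.436 0.736 -0.518
outer loop
vertex -1.786 3.141 2.563
vertex 0.713 1.855 2.836
vertex -0.674 1.745 1.513
endloop
endfacet
facet normal -0.435 -0.736 0.518
outer loop
vertex -1.062 1.09 1.974
vertex -0.786 2.595 4.347
vertex -2.173 2.485 3.024
endloop
endfacet
facet normal 0.537 -0.674 -0.508
outer loop
vertex 0.326 1.199 3.297
vertex -1.062 1.09 1.974
vertex 0.713 1.855 2.836
endloop
endfacet
facet normal -0.436 -0.736 0.518
outer loop
vertex 0.326 1.199 3.297
vertex -0.786 2.595 4.347
vertex -1.062 1.09 1.974
endloop
endfacet
facet normal -0.537 0.674 0.507
outer loop
vertex -2.173 2.485 3.024
vertex -0.786 2.595 4.347
vertex -1.786 3.141 2.563
endloop
endfacet
facet normal 0.436 0.736 -0.518
outer loop
vertex -0.398 3.25 3.886
vertex 0.713 1.855 2.836
vertex -1.786 3.141 2.563
endloop
endfacet
facet normal -0.536 0.675 0.507
outer loop
vertex -1.786 3.141 2.563
vertex -0.786 2.595 4.347
vertex -0.398 3.25 3.886
endloop
endfacet
facet normal 0.723 0.057 0.689
outer loop
vertex -0.398 3.25 3.886
vertex 0.326 1.199 3.297
vertex 0.713 1.855 2.836
endloop
endfacet
facet normal 0.722 0.057 0.689
outer loop
vertex -0.786 2.595 4.347
vertex 0.326 1.199 3.297
vertex -0.398 3.25 3.886
endloop
endfacet
facet normal 0.016 -0.872 -0.489
outer loop
vertex 2.736 -3.147 -1.041
vertex 2.099 -3.474 -0.479
vertex 1.988 -3.034 -1.267
endloop
endfacet
facet normal 0.253 0.882 -0.397
outer loop
vertex 2.736 -3.147 -1.041
vertex 1.988 -3.034 -1.267
vertex 2.081 -2.446 0.099
endloop
endfacet
facet normal 0.016 -0.872 -0.489
outer loop
vertex 1.988 -3.034 -1.267
vertex 2.099 -3.474 -0.479
vertex 1.324 -3.252 -0.9
endloop
endfacet
facet normal -0.453 0.830 -0.326
outer loop
vertex 1.988 -3.034 -1.267
vertex 1.324 -3.252 -0.9
vertex 2.081 -2.446 0.099
endloop
endfacet
facet normal 0.016 -0.872 -0.489
outer loop
vertex 1.324 -3.252 -0.9
vertex 2.099 -3.474 -0.479
vertex 1.244 -3.638 -0.215
endloop
endfacet
facet normal -0.826 0.527 0.201
outer loop
vertex 1.324 -3.252 -0.9
vertex 1.244 -3.638 -0.215
vertex 2.081 -2.446 0.099
endloop
endfacet
facet normal 0.016 -0.872 -0.489
outer loop
vertex 1.244 -3.638 -0.215
vertex 2.099 -3.474 -0.479
vertex 1.808 -3.9 0.271
endloop
endfacet
facet normal -0.584 0.203 0.786
outer loop
vertex 1.244 -3.638 -0.215
vertex 1.808 -3.9 0.271
vertex 2.081 -2.446 0.099
endloop
endfacet
facet normal 0.015 -0.872 -0.489
outer loop
vertex 1.808 -3.9 0.271
vertex 2.099 -3.474 -0.479
vertex 2.592 -3.842 0.192
endloop
endfacet
facet normal 0.092 0.100 0.991
outer loop
vertex 1.808 -3.9 0.271
vertex 2.592 -3.842 0.192
vertex 2.081 -2.446 0.099
endloop
endfacet
facet normal 0.016 -0.872 -0.490
outer loop
vertex 2.592 -3.842 0.192
vertex 2.099 -3.474 -0.479
vertex 3.005 -3.507 -0.391
endloop
endfacet
facet normal 0.691 0.297 0.660
outer loop
vertex 2.592 -3.842 0.192
vertex 3.005 -3.507 -0.391
vertex 2.081 -2.446 0.099
endloop
endfacet
facet normal 0.016 -0.872 -0.489
outer loop
vertex 3.005 -3.507 -0.391
vertex 2.099 -3.474 -0.479
vertex 2.736 -3.147 -1.041
endloop
endfacet
facet normal 0.763 0.645 0.042
outer loop
vertex 3.005 -3.507 -0.391
vertex 2.736 -3.147 -1.041
vertex 2.081 -2.446 0.099
endloop
endfacet

endsolid


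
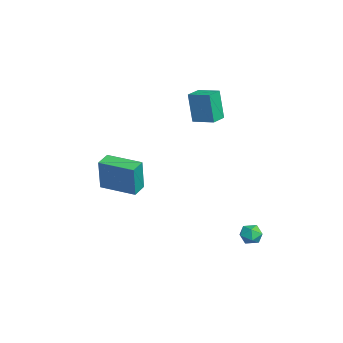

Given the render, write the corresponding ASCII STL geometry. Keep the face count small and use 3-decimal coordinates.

solid 
facet normal -0.555 -0.831 0.037
outer loop
vertex -0.572 -3.957 0.808
vertex -1.293 -3.47 0.94
vertex -0.836 -3.861 -0.99
endloop
endfacet
facet normal 0.819 -0.554 -0.150
outer loop
vertex 0.213 -2.29 -1.06
vertex -0.572 -3.957 0.808
vertex -0.836 -3.861 -0.99
endloop
endfacet
facet normal -0.555 -0.831 0.037
outer loop
vertex -0.836 -3.861 -0.99
vertex -1.293 -3.47 0.94
vertex -1.556 -3.374 -0.859
endloop
endfacet
facet normal -0.144 0.052 -0.988
outer loop
vertex -1.556 -3.374 -0.859
vertex 0.213 -2.29 -1.06
vertex -0.836 -3.861 -0.99
endloop
endfacet
facet normal 0.145 -0.053 0.988
outer loop
vertex -0.572 -3.957 0.808
vertex -0.244 -1.899 0.87
vertex -1.293 -3.47 0.94
endloop
endfacet
facet normal 0.820 -0.553 -0.149
outer loop
vertex 0.476 -2.386 0.739
vertex -0.572 -3.957 0.808
vertex 0.213 -2.29 -1.06
endloop
endfacet
facet normal 0.144 -0.053 0.988
outer loop
vertex 0.476 -2.386 0.739
vertex -0.244 -1.899 0.87
vertex -0.572 -3.957 0.808
endloop
endfacet
facet normal -0.819 0.554 0.149
outer loop
vertex -1.293 -3.47 0.94
vertex -0.244 -1.899 0.87
vertex -1.556 -3.374 -0.859
endloop
endfacet
facet normal -0.145 0.053 -0.988
outer loop
vertex -0.508 -1.803 -0.928
vertex 0.213 -2.29 -1.06
vertex -1.556 -3.374 -0.859
endloop
endfacet
facet normal -0.819 0.553 0.150
outer loop
vertex -1.556 -3.374 -0.859
vertex -0.244 -1.899 0.87
vertex -0.508 -1.803 -0.928
endloop
endfacet
facet normal 0.555 0.831 -0.037
outer loop
vertex -0.508 -1.803 -0.928
vertex 0.476 -2.386 0.739
vertex 0.213 -2.29 -1.06
endloop
endfacet
facet normal 0.555 0.831 -0.037
outer loop
vertex -0.244 -1.899 0.87
vertex 0.476 -2.386 0.739
vertex -0.508 -1.803 -0.928
endloop
endfacet
facet normal -0.604 -0.774 -0.191
outer loop
vertex -4.116 0.769 3.492
vertex -4.887 1.387 3.427
vertex -3.816 0.962 1.758
endloop
endfacet
facet normal 0.778 -0.624 0.065
outer loop
vertex -3.073 1.913 1.993
vertex -4.116 0.769 3.492
vertex -3.816 0.962 1.758
endloop
endfacet
facet normal -0.604 -0.774 -0.190
outer loop
vertex -3.816 0.962 1.758
vertex -4.887 1.387 3.427
vertex -4.587 1.579 1.693
endloop
endfacet
facet normal 0.170 0.109 -0.979
outer loop
vertex -4.587 1.579 1.693
vertex -3.073 1.913 1.993
vertex -3.816 0.962 1.758
endloop
endfacet
facet normal -0.170 -0.109 0.979
outer loop
vertex -4.116 0.769 3.492
vertex -4.144 2.338 3.662
vertex -4.887 1.387 3.427
endloop
endfacet
facet normal 0.779 -0.624 0.066
outer loop
vertex -3.373 1.721 3.727
vertex -4.116 0.769 3.492
vertex -3.073 1.913 1.993
endloop
endfacet
facet normal -0.170 -0.109 0.979
outer loop
vertex -3.373 1.721 3.727
vertex -4.144 2.338 3.662
vertex -4.116 0.769 3.492
endloop
endfacet
facet normal -0.778 0.624 -0.066
outer loop
vertex -4.887 1.387 3.427
vertex -4.144 2.338 3.662
vertex -4.587 1.579 1.693
endloop
endfacet
facet normal 0.170 0.109 -0.979
outer loop
vertex -3.844 2.531 1.928
vertex -3.073 1.913 1.993
vertex -4.587 1.579 1.693
endloop
endfacet
facet normal -0.779 0.624 -0.065
outer loop
vertex -4.587 1.579 1.693
vertex -4.144 2.338 3.662
vertex -3.844 2.531 1.928
endloop
endfacet
facet normal 0.604 0.774 0.190
outer loop
vertex -3.844 2.531 1.928
vertex -3.373 1.721 3.727
vertex -3.073 1.913 1.993
endloop
endfacet
facet normal 0.604 0.774 0.191
outer loop
vertex -4.144 2.338 3.662
vertex -3.373 1.721 3.727
vertex -3.844 2.531 1.928
endloop
endfacet
facet normal -0.080 -0.059 0.995
outer loop
vertex 0.503 3.508 -3.373
vertex 0.464 2.858 -3.415
vertex 1.045 3.146 -3.351
endloop
endfacet
facet normal 0.307 0.509 0.804
outer loop
vertex 0.503 3.508 -3.373
vertex 1.045 3.146 -3.351
vertex 1.036 3.698 -3.697
endloop
endfacet
facet normal -0.096 0.919 0.381
outer loop
vertex 0.503 3.508 -3.373
vertex 1.036 3.698 -3.697
vertex 0.448 3.752 -3.975
endloop
endfacet
facet normal -0.733 0.604 0.312
outer loop
vertex 0.503 3.508 -3.373
vertex 0.448 3.752 -3.975
vertex 0.095 3.233 -3.8
endloop
endfacet
facet normal -0.723 -0.001 0.691
outer loop
vertex 0.503 3.508 -3.373
vertex 0.095 3.233 -3.8
vertex 0.464 2.858 -3.415
endloop
endfacet
facet normal 0.864 0.278 0.421
outer loop
vertex 1.036 3.698 -3.697
vertex 1.045 3.146 -3.351
vertex 1.325 3.167 -3.94
endloop
endfacet
facet normal 0.238 -0.641 0.730
outer loop
vertex 1.045 3.146 -3.351
vertex 0.464 2.858 -3.415
vertex 0.972 2.648 -3.765
endloop
endfacet
facet normal -0.803 -0.546 0.238
outer loop
vertex 0.464 2.858 -3.415
vertex 0.095 3.233 -3.8
vertex 0.384 2.702 -4.043
endloop
endfacet
facet normal -0.821 0.432 -0.375
outer loop
vertex 0.095 3.233 -3.8
vertex 0.448 3.752 -3.975
vertex 0.375 3.254 -4.389
endloop
endfacet
facet normal 0.210 0.942 -0.261
outer loop
vertex 0.448 3.752 -3.975
vertex 1.036 3.698 -3.697
vertex 0.956 3.542 -4.325
endloop
endfacet
facet normal 0.733 -0.604 -0.312
outer loop
vertex 0.917 2.892 -4.367
vertex 1.325 3.167 -3.94
vertex 0.972 2.648 -3.765
endloop
endfacet
facet normal 0.096 -0.919 -0.381
outer loop
vertex 0.917 2.892 -4.367
vertex 0.972 2.648 -3.765
vertex 0.384 2.702 -4.043
endloop
endfacet
facet normal -0.307 -0.509 -0.804
outer loop
vertex 0.917 2.892 -4.367
vertex 0.384 2.702 -4.043
vertex 0.375 3.254 -4.389
endloop
endfacet
facet normal 0.080 0.059 -0.995
outer loop
vertex 0.917 2.892 -4.367
vertex 0.375 3.254 -4.389
vertex 0.956 3.542 -4.325
endloop
endfacet
facet normal 0.723 0.001 -0.691
outer loop
vertex 0.917 2.892 -4.367
vertex 0.956 3.542 -4.325
vertex 1.325 3.167 -3.94
endloop
endfacet
facet normal 0.821 -0.432 0.375
outer loop
vertex 0.972 2.648 -3.765
vertex 1.325 3.167 -3.94
vertex 1.045 3.146 -3.351
endloop
endfacet
facet normal -0.210 -0.942 0.261
outer loop
vertex 0.384 2.702 -4.043
vertex 0.972 2.648 -3.765
vertex 0.464 2.858 -3.415
endloop
endfacet
facet normal -0.864 -0.278 -0.421
outer loop
vertex 0.375 3.254 -4.389
vertex 0.384 2.702 -4.043
vertex 0.095 3.233 -3.8
endloop
endfacet
facet normal -0.238 0.641 -0.730
outer loop
vertex 0.956 3.542 -4.325
vertex 0.375 3.254 -4.389
vertex 0.448 3.752 -3.975
endloop
endfacet
facet normal 0.803 0.546 -0.238
outer loop
vertex 1.325 3.167 -3.94
vertex 0.956 3.542 -4.325
vertex 1.036 3.698 -3.697
endloop
endfacet

endsolid


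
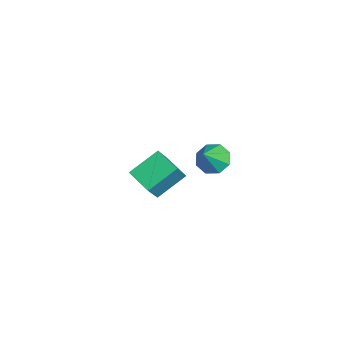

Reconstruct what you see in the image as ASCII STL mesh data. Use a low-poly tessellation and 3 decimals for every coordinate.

solid 
facet normal -0.827 -0.465 0.315
outer loop
vertex -4.119 -2.825 -1.415
vertex -5.047 -2.171 -2.888
vertex -3.619 -4.401 -2.43
endloop
endfacet
facet normal 0.499 -0.352 0.792
outer loop
vertex -2.353 -3.689 -2.912
vertex -4.119 -2.825 -1.415
vertex -3.619 -4.401 -2.43
endloop
endfacet
facet normal -0.827 -0.465 0.314
outer loop
vertex -3.619 -4.401 -2.43
vertex -5.047 -2.171 -2.888
vertex -4.547 -3.746 -3.903
endloop
endfacet
facet normal 0.258 -0.812 -0.523
outer loop
vertex -4.547 -3.746 -3.903
vertex -2.353 -3.689 -2.912
vertex -3.619 -4.401 -2.43
endloop
endfacet
facet normal -0.258 0.812 0.523
outer loop
vertex -4.119 -2.825 -1.415
vertex -3.781 -1.459 -3.37
vertex -5.047 -2.171 -2.888
endloop
endfacet
facet normal 0.499 -0.352 0.792
outer loop
vertex -2.853 -2.114 -1.897
vertex -4.119 -2.825 -1.415
vertex -2.353 -3.689 -2.912
endloop
endfacet
facet normal -0.257 0.812 0.523
outer loop
vertex -2.853 -2.114 -1.897
vertex -3.781 -1.459 -3.37
vertex -4.119 -2.825 -1.415
endloop
endfacet
facet normal -0.499 0.352 -0.792
outer loop
vertex -5.047 -2.171 -2.888
vertex -3.781 -1.459 -3.37
vertex -4.547 -3.746 -3.903
endloop
endfacet
facet normal 0.257 -0.813 -0.523
outer loop
vertex -3.281 -3.035 -4.385
vertex -2.353 -3.689 -2.912
vertex -4.547 -3.746 -3.903
endloop
endfacet
facet normal -0.499 0.352 -0.792
outer loop
vertex -4.547 -3.746 -3.903
vertex -3.781 -1.459 -3.37
vertex -3.281 -3.035 -4.385
endloop
endfacet
facet normal 0.827 0.465 -0.315
outer loop
vertex -3.281 -3.035 -4.385
vertex -2.853 -2.114 -1.897
vertex -2.353 -3.689 -2.912
endloop
endfacet
facet normal 0.828 0.465 -0.315
outer loop
vertex -3.781 -1.459 -3.37
vertex -2.853 -2.114 -1.897
vertex -3.281 -3.035 -4.385
endloop
endfacet
facet normal -0.520 0.429 -0.739
outer loop
vertex 2.193 -1.863 2.0
vertex 1.728 -1.406 2.592
vertex 2.474 -1.269 2.147
endloop
endfacet
facet normal 0.903 -0.375 -0.211
outer loop
vertex 2.193 -1.863 2.0
vertex 2.474 -1.269 2.147
vertex 2.512 -2.054 3.708
endloop
endfacet
facet normal -0.520 0.429 -0.739
outer loop
vertex 2.474 -1.269 2.147
vertex 1.728 -1.406 2.592
vertex 2.319 -0.755 2.554
endloop
endfacet
facet normal 0.971 0.223 0.088
outer loop
vertex 2.474 -1.269 2.147
vertex 2.319 -0.755 2.554
vertex 2.512 -2.054 3.708
endloop
endfacet
facet normal -0.519 0.428 -0.739
outer loop
vertex 2.319 -0.755 2.554
vertex 1.728 -1.406 2.592
vertex 1.817 -0.623 2.983
endloop
endfacet
facet normal 0.614 0.573 0.542
outer loop
vertex 2.319 -0.755 2.554
vertex 1.817 -0.623 2.983
vertex 2.512 -2.054 3.708
endloop
endfacet
facet normal -0.520 0.428 -0.739
outer loop
vertex 1.817 -0.623 2.983
vertex 1.728 -1.406 2.592
vertex 1.263 -0.95 3.183
endloop
endfacet
facet normal 0.043 0.468 0.883
outer loop
vertex 1.817 -0.623 2.983
vertex 1.263 -0.95 3.183
vertex 2.512 -2.054 3.708
endloop
endfacet
facet normal -0.520 0.428 -0.739
outer loop
vertex 1.263 -0.95 3.183
vertex 1.728 -1.406 2.592
vertex 0.981 -1.544 3.037
endloop
endfacet
facet normal -0.410 -0.030 0.912
outer loop
vertex 1.263 -0.95 3.183
vertex 0.981 -1.544 3.037
vertex 2.512 -2.054 3.708
endloop
endfacet
facet normal -0.520 0.429 -0.739
outer loop
vertex 0.981 -1.544 3.037
vertex 1.728 -1.406 2.592
vertex 1.137 -2.057 2.63
endloop
endfacet
facet normal -0.478 -0.631 0.611
outer loop
vertex 0.981 -1.544 3.037
vertex 1.137 -2.057 2.63
vertex 2.512 -2.054 3.708
endloop
endfacet
facet normal -0.520 0.429 -0.739
outer loop
vertex 1.137 -2.057 2.63
vertex 1.728 -1.406 2.592
vertex 1.639 -2.19 2.2
endloop
endfacet
facet normal -0.123 -0.980 0.159
outer loop
vertex 1.137 -2.057 2.63
vertex 1.639 -2.19 2.2
vertex 2.512 -2.054 3.708
endloop
endfacet
facet normal -0.520 0.429 -0.739
outer loop
vertex 1.639 -2.19 2.2
vertex 1.728 -1.406 2.592
vertex 2.193 -1.863 2.0
endloop
endfacet
facet normal 0.450 -0.874 -0.182
outer loop
vertex 1.639 -2.19 2.2
vertex 2.193 -1.863 2.0
vertex 2.512 -2.054 3.708
endloop
endfacet

endsolid


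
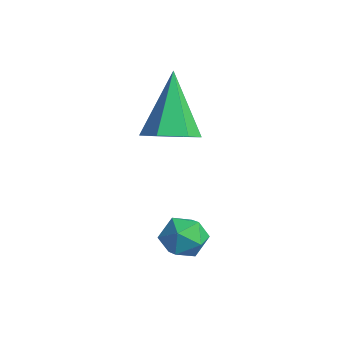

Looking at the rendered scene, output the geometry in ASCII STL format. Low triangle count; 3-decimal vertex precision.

solid 
facet normal -0.823 0.525 -0.217
outer loop
vertex 0.147 2.748 -2.972
vertex -0.203 2.347 -2.614
vertex 0.06 2.869 -2.348
endloop
endfacet
facet normal -0.245 0.945 -0.217
outer loop
vertex 0.147 2.748 -2.972
vertex 0.06 2.869 -2.348
vertex 0.636 2.957 -2.615
endloop
endfacet
facet normal 0.215 0.685 -0.696
outer loop
vertex 0.147 2.748 -2.972
vertex 0.636 2.957 -2.615
vertex 0.73 2.491 -3.045
endloop
endfacet
facet normal -0.078 0.105 -0.991
outer loop
vertex 0.147 2.748 -2.972
vertex 0.73 2.491 -3.045
vertex 0.211 2.114 -3.044
endloop
endfacet
facet normal -0.719 0.006 -0.695
outer loop
vertex 0.147 2.748 -2.972
vertex 0.211 2.114 -3.044
vertex -0.203 2.347 -2.614
endloop
endfacet
facet normal 0.060 0.902 0.427
outer loop
vertex 0.636 2.957 -2.615
vertex 0.06 2.869 -2.348
vertex 0.589 2.686 -2.036
endloop
endfacet
facet normal -0.876 0.223 0.428
outer loop
vertex 0.06 2.869 -2.348
vertex -0.203 2.347 -2.614
vertex 0.07 2.309 -2.035
endloop
endfacet
facet normal -0.707 -0.617 -0.346
outer loop
vertex -0.203 2.347 -2.614
vertex 0.211 2.114 -3.044
vertex 0.164 1.843 -2.465
endloop
endfacet
facet normal 0.330 -0.456 -0.827
outer loop
vertex 0.211 2.114 -3.044
vertex 0.73 2.491 -3.045
vertex 0.74 1.931 -2.732
endloop
endfacet
facet normal 0.804 0.483 -0.347
outer loop
vertex 0.73 2.491 -3.045
vertex 0.636 2.957 -2.615
vertex 1.003 2.453 -2.466
endloop
endfacet
facet normal 0.078 -0.105 0.991
outer loop
vertex 0.653 2.052 -2.108
vertex 0.589 2.686 -2.036
vertex 0.07 2.309 -2.035
endloop
endfacet
facet normal -0.215 -0.685 0.696
outer loop
vertex 0.653 2.052 -2.108
vertex 0.07 2.309 -2.035
vertex 0.164 1.843 -2.465
endloop
endfacet
facet normal 0.245 -0.945 0.217
outer loop
vertex 0.653 2.052 -2.108
vertex 0.164 1.843 -2.465
vertex 0.74 1.931 -2.732
endloop
endfacet
facet normal 0.823 -0.525 0.217
outer loop
vertex 0.653 2.052 -2.108
vertex 0.74 1.931 -2.732
vertex 1.003 2.453 -2.466
endloop
endfacet
facet normal 0.719 -0.006 0.695
outer loop
vertex 0.653 2.052 -2.108
vertex 1.003 2.453 -2.466
vertex 0.589 2.686 -2.036
endloop
endfacet
facet normal -0.330 0.456 0.827
outer loop
vertex 0.07 2.309 -2.035
vertex 0.589 2.686 -2.036
vertex 0.06 2.869 -2.348
endloop
endfacet
facet normal -0.804 -0.483 0.347
outer loop
vertex 0.164 1.843 -2.465
vertex 0.07 2.309 -2.035
vertex -0.203 2.347 -2.614
endloop
endfacet
facet normal -0.060 -0.902 -0.427
outer loop
vertex 0.74 1.931 -2.732
vertex 0.164 1.843 -2.465
vertex 0.211 2.114 -3.044
endloop
endfacet
facet normal 0.876 -0.223 -0.428
outer loop
vertex 1.003 2.453 -2.466
vertex 0.74 1.931 -2.732
vertex 0.73 2.491 -3.045
endloop
endfacet
facet normal 0.707 0.617 0.346
outer loop
vertex 0.589 2.686 -2.036
vertex 1.003 2.453 -2.466
vertex 0.636 2.957 -2.615
endloop
endfacet
facet normal 0.434 -0.347 -0.832
outer loop
vertex -1.174 3.641 -0.456
vertex -1.837 3.591 -0.781
vertex -1.443 4.216 -0.836
endloop
endfacet
facet normal 0.648 0.607 0.460
outer loop
vertex -1.174 3.641 -0.456
vertex -1.443 4.216 -0.836
vertex -2.683 4.269 0.841
endloop
endfacet
facet normal 0.434 -0.347 -0.832
outer loop
vertex -1.443 4.216 -0.836
vertex -1.837 3.591 -0.781
vertex -2.106 4.166 -1.161
endloop
endfacet
facet normal -0.044 0.997 -0.064
outer loop
vertex -1.443 4.216 -0.836
vertex -2.106 4.166 -1.161
vertex -2.683 4.269 0.841
endloop
endfacet
facet normal 0.433 -0.347 -0.832
outer loop
vertex -2.106 4.166 -1.161
vertex -1.837 3.591 -0.781
vertex -2.5 3.542 -1.106
endloop
endfacet
facet normal -0.826 0.498 -0.264
outer loop
vertex -2.106 4.166 -1.161
vertex -2.5 3.542 -1.106
vertex -2.683 4.269 0.841
endloop
endfacet
facet normal 0.433 -0.347 -0.832
outer loop
vertex -2.5 3.542 -1.106
vertex -1.837 3.591 -0.781
vertex -2.231 2.967 -0.726
endloop
endfacet
facet normal -0.919 -0.390 0.059
outer loop
vertex -2.5 3.542 -1.106
vertex -2.231 2.967 -0.726
vertex -2.683 4.269 0.841
endloop
endfacet
facet normal 0.435 -0.348 -0.831
outer loop
vertex -2.231 2.967 -0.726
vertex -1.837 3.591 -0.781
vertex -1.568 3.017 -0.4
endloop
endfacet
facet normal -0.228 -0.780 0.583
outer loop
vertex -2.231 2.967 -0.726
vertex -1.568 3.017 -0.4
vertex -2.683 4.269 0.841
endloop
endfacet
facet normal 0.434 -0.348 -0.831
outer loop
vertex -1.568 3.017 -0.4
vertex -1.837 3.591 -0.781
vertex -1.174 3.641 -0.456
endloop
endfacet
facet normal 0.556 -0.281 0.783
outer loop
vertex -1.568 3.017 -0.4
vertex -1.174 3.641 -0.456
vertex -2.683 4.269 0.841
endloop
endfacet

endsolid


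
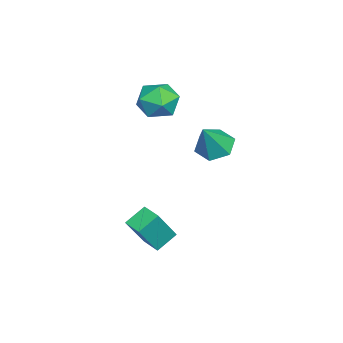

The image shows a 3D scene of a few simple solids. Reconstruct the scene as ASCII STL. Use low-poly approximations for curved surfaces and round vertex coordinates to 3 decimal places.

solid 
facet normal -0.439 0.310 -0.844
outer loop
vertex 1.971 -1.491 -2.342
vertex 2.658 -0.727 -2.419
vertex 2.73 -2.241 -3.012
endloop
endfacet
facet normal -0.667 -0.741 0.075
outer loop
vertex 3.682 -2.913 -1.181
vertex 1.971 -1.491 -2.342
vertex 2.73 -2.241 -3.012
endloop
endfacet
facet normal -0.438 0.310 -0.844
outer loop
vertex 2.73 -2.241 -3.012
vertex 2.658 -0.727 -2.419
vertex 3.417 -1.478 -3.089
endloop
endfacet
facet normal 0.602 -0.596 -0.532
outer loop
vertex 3.417 -1.478 -3.089
vertex 3.682 -2.913 -1.181
vertex 2.73 -2.241 -3.012
endloop
endfacet
facet normal -0.602 0.595 0.532
outer loop
vertex 1.971 -1.491 -2.342
vertex 3.61 -1.399 -0.588
vertex 2.658 -0.727 -2.419
endloop
endfacet
facet normal -0.667 -0.741 0.075
outer loop
vertex 2.923 -2.162 -0.511
vertex 1.971 -1.491 -2.342
vertex 3.682 -2.913 -1.181
endloop
endfacet
facet normal -0.602 0.596 0.531
outer loop
vertex 2.923 -2.162 -0.511
vertex 3.61 -1.399 -0.588
vertex 1.971 -1.491 -2.342
endloop
endfacet
facet normal 0.667 0.741 -0.075
outer loop
vertex 2.658 -0.727 -2.419
vertex 3.61 -1.399 -0.588
vertex 3.417 -1.478 -3.089
endloop
endfacet
facet normal 0.603 -0.595 -0.531
outer loop
vertex 4.369 -2.149 -1.258
vertex 3.682 -2.913 -1.181
vertex 3.417 -1.478 -3.089
endloop
endfacet
facet normal 0.667 0.742 -0.075
outer loop
vertex 3.417 -1.478 -3.089
vertex 3.61 -1.399 -0.588
vertex 4.369 -2.149 -1.258
endloop
endfacet
facet normal 0.439 -0.309 0.844
outer loop
vertex 4.369 -2.149 -1.258
vertex 2.923 -2.162 -0.511
vertex 3.682 -2.913 -1.181
endloop
endfacet
facet normal 0.439 -0.310 0.844
outer loop
vertex 3.61 -1.399 -0.588
vertex 2.923 -2.162 -0.511
vertex 4.369 -2.149 -1.258
endloop
endfacet
facet normal -0.569 0.784 0.247
outer loop
vertex -3.139 -1.774 3.084
vertex -3.238 -2.198 4.201
vertex -2.339 -1.457 3.919
endloop
endfacet
facet normal -0.104 0.959 -0.265
outer loop
vertex -3.139 -1.774 3.084
vertex -2.339 -1.457 3.919
vertex -1.974 -1.724 2.809
endloop
endfacet
facet normal -0.217 0.527 -0.822
outer loop
vertex -3.139 -1.774 3.084
vertex -1.974 -1.724 2.809
vertex -2.647 -2.63 2.405
endloop
endfacet
facet normal -0.752 0.086 -0.654
outer loop
vertex -3.139 -1.774 3.084
vertex -2.647 -2.63 2.405
vertex -3.428 -2.923 3.265
endloop
endfacet
facet normal -0.970 0.245 0.007
outer loop
vertex -3.139 -1.774 3.084
vertex -3.428 -2.923 3.265
vertex -3.238 -2.198 4.201
endloop
endfacet
facet normal 0.554 0.833 -0.018
outer loop
vertex -1.974 -1.724 2.809
vertex -2.339 -1.457 3.919
vertex -1.352 -2.117 3.755
endloop
endfacet
facet normal -0.199 0.550 0.811
outer loop
vertex -2.339 -1.457 3.919
vertex -3.238 -2.198 4.201
vertex -2.133 -2.41 4.615
endloop
endfacet
facet normal -0.847 -0.323 0.422
outer loop
vertex -3.238 -2.198 4.201
vertex -3.428 -2.923 3.265
vertex -2.806 -3.316 4.211
endloop
endfacet
facet normal -0.495 -0.580 -0.647
outer loop
vertex -3.428 -2.923 3.265
vertex -2.647 -2.63 2.405
vertex -2.441 -3.583 3.101
endloop
endfacet
facet normal 0.370 0.135 -0.919
outer loop
vertex -2.647 -2.63 2.405
vertex -1.974 -1.724 2.809
vertex -1.542 -2.842 2.819
endloop
endfacet
facet normal 0.752 -0.086 0.654
outer loop
vertex -1.641 -3.266 3.936
vertex -1.352 -2.117 3.755
vertex -2.133 -2.41 4.615
endloop
endfacet
facet normal 0.217 -0.527 0.822
outer loop
vertex -1.641 -3.266 3.936
vertex -2.133 -2.41 4.615
vertex -2.806 -3.316 4.211
endloop
endfacet
facet normal 0.104 -0.959 0.265
outer loop
vertex -1.641 -3.266 3.936
vertex -2.806 -3.316 4.211
vertex -2.441 -3.583 3.101
endloop
endfacet
facet normal 0.569 -0.784 -0.247
outer loop
vertex -1.641 -3.266 3.936
vertex -2.441 -3.583 3.101
vertex -1.542 -2.842 2.819
endloop
endfacet
facet normal 0.970 -0.245 -0.007
outer loop
vertex -1.641 -3.266 3.936
vertex -1.542 -2.842 2.819
vertex -1.352 -2.117 3.755
endloop
endfacet
facet normal 0.495 0.580 0.647
outer loop
vertex -2.133 -2.41 4.615
vertex -1.352 -2.117 3.755
vertex -2.339 -1.457 3.919
endloop
endfacet
facet normal -0.370 -0.135 0.919
outer loop
vertex -2.806 -3.316 4.211
vertex -2.133 -2.41 4.615
vertex -3.238 -2.198 4.201
endloop
endfacet
facet normal -0.554 -0.833 0.018
outer loop
vertex -2.441 -3.583 3.101
vertex -2.806 -3.316 4.211
vertex -3.428 -2.923 3.265
endloop
endfacet
facet normal 0.199 -0.550 -0.811
outer loop
vertex -1.542 -2.842 2.819
vertex -2.441 -3.583 3.101
vertex -2.647 -2.63 2.405
endloop
endfacet
facet normal 0.847 0.323 -0.422
outer loop
vertex -1.352 -2.117 3.755
vertex -1.542 -2.842 2.819
vertex -1.974 -1.724 2.809
endloop
endfacet
facet normal -0.536 0.199 -0.821
outer loop
vertex -0.642 0.251 0.652
vertex -1.493 0.372 1.237
vertex -0.881 1.188 1.035
endloop
endfacet
facet normal 0.960 0.272 -0.066
outer loop
vertex -0.642 0.251 0.652
vertex -0.881 1.188 1.035
vertex -0.407 -0.032 2.903
endloop
endfacet
facet normal -0.535 0.198 -0.821
outer loop
vertex -0.881 1.188 1.035
vertex -1.493 0.372 1.237
vertex -1.733 1.309 1.62
endloop
endfacet
facet normal 0.407 0.809 0.425
outer loop
vertex -0.881 1.188 1.035
vertex -1.733 1.309 1.62
vertex -0.407 -0.032 2.903
endloop
endfacet
facet normal -0.535 0.199 -0.821
outer loop
vertex -1.733 1.309 1.62
vertex -1.493 0.372 1.237
vertex -2.345 0.493 1.821
endloop
endfacet
facet normal -0.337 0.456 0.824
outer loop
vertex -1.733 1.309 1.62
vertex -2.345 0.493 1.821
vertex -0.407 -0.032 2.903
endloop
endfacet
facet normal -0.535 0.199 -0.821
outer loop
vertex -2.345 0.493 1.821
vertex -1.493 0.372 1.237
vertex -2.106 -0.444 1.438
endloop
endfacet
facet normal -0.526 -0.433 0.732
outer loop
vertex -2.345 0.493 1.821
vertex -2.106 -0.444 1.438
vertex -0.407 -0.032 2.903
endloop
endfacet
facet normal -0.535 0.199 -0.821
outer loop
vertex -2.106 -0.444 1.438
vertex -1.493 0.372 1.237
vertex -1.254 -0.565 0.854
endloop
endfacet
facet normal 0.027 -0.970 0.241
outer loop
vertex -2.106 -0.444 1.438
vertex -1.254 -0.565 0.854
vertex -0.407 -0.032 2.903
endloop
endfacet
facet normal -0.536 0.199 -0.821
outer loop
vertex -1.254 -0.565 0.854
vertex -1.493 0.372 1.237
vertex -0.642 0.251 0.652
endloop
endfacet
facet normal 0.771 -0.617 -0.158
outer loop
vertex -1.254 -0.565 0.854
vertex -0.642 0.251 0.652
vertex -0.407 -0.032 2.903
endloop
endfacet

endsolid


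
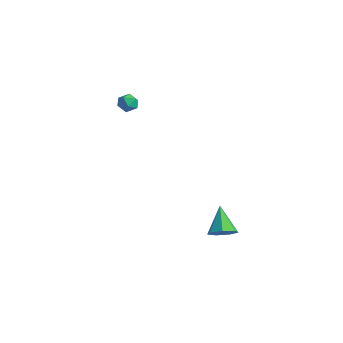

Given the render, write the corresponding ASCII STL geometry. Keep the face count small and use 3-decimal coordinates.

solid 
facet normal 0.572 -0.357 -0.738
outer loop
vertex 3.98 -1.493 -3.903
vertex 3.535 -1.098 -4.439
vertex 4.189 -0.848 -4.053
endloop
endfacet
facet normal 0.484 0.046 0.874
outer loop
vertex 3.98 -1.493 -3.903
vertex 4.189 -0.848 -4.053
vertex 2.545 -0.482 -3.161
endloop
endfacet
facet normal 0.572 -0.356 -0.739
outer loop
vertex 4.189 -0.848 -4.053
vertex 3.535 -1.098 -4.439
vertex 3.906 -0.392 -4.492
endloop
endfacet
facet normal 0.437 0.750 0.497
outer loop
vertex 4.189 -0.848 -4.053
vertex 3.906 -0.392 -4.492
vertex 2.545 -0.482 -3.161
endloop
endfacet
facet normal 0.573 -0.356 -0.738
outer loop
vertex 3.906 -0.392 -4.492
vertex 3.535 -1.098 -4.439
vertex 3.343 -0.468 -4.892
endloop
endfacet
facet normal -0.105 0.994 -0.041
outer loop
vertex 3.906 -0.392 -4.492
vertex 3.343 -0.468 -4.892
vertex 2.545 -0.482 -3.161
endloop
endfacet
facet normal 0.572 -0.357 -0.738
outer loop
vertex 3.343 -0.468 -4.892
vertex 3.535 -1.098 -4.439
vertex 2.925 -1.019 -4.95
endloop
endfacet
facet normal -0.734 0.592 -0.334
outer loop
vertex 3.343 -0.468 -4.892
vertex 2.925 -1.019 -4.95
vertex 2.545 -0.482 -3.161
endloop
endfacet
facet normal 0.572 -0.357 -0.738
outer loop
vertex 2.925 -1.019 -4.95
vertex 3.535 -1.098 -4.439
vertex 2.966 -1.63 -4.623
endloop
endfacet
facet normal -0.975 -0.152 -0.162
outer loop
vertex 2.925 -1.019 -4.95
vertex 2.966 -1.63 -4.623
vertex 2.545 -0.482 -3.161
endloop
endfacet
facet normal 0.572 -0.357 -0.739
outer loop
vertex 2.966 -1.63 -4.623
vertex 3.535 -1.098 -4.439
vertex 3.436 -1.841 -4.157
endloop
endfacet
facet normal -0.648 -0.679 0.346
outer loop
vertex 2.966 -1.63 -4.623
vertex 3.436 -1.841 -4.157
vertex 2.545 -0.482 -3.161
endloop
endfacet
facet normal 0.573 -0.356 -0.738
outer loop
vertex 3.436 -1.841 -4.157
vertex 3.535 -1.098 -4.439
vertex 3.98 -1.493 -3.903
endloop
endfacet
facet normal 0.001 -0.591 0.807
outer loop
vertex 3.436 -1.841 -4.157
vertex 3.98 -1.493 -3.903
vertex 2.545 -0.482 -3.161
endloop
endfacet
facet normal 0.192 0.743 0.641
outer loop
vertex -3.741 -0.876 1.942
vertex -4.035 -1.203 2.409
vertex -3.406 -1.28 2.31
endloop
endfacet
facet normal 0.696 0.704 0.139
outer loop
vertex -3.741 -0.876 1.942
vertex -3.406 -1.28 2.31
vertex -3.3 -1.26 1.678
endloop
endfacet
facet normal 0.381 0.779 -0.498
outer loop
vertex -3.741 -0.876 1.942
vertex -3.3 -1.26 1.678
vertex -3.864 -1.171 1.386
endloop
endfacet
facet normal -0.320 0.864 -0.388
outer loop
vertex -3.741 -0.876 1.942
vertex -3.864 -1.171 1.386
vertex -4.318 -1.136 1.838
endloop
endfacet
facet normal -0.437 0.843 0.315
outer loop
vertex -3.741 -0.876 1.942
vertex -4.318 -1.136 1.838
vertex -4.035 -1.203 2.409
endloop
endfacet
facet normal 0.985 0.051 0.167
outer loop
vertex -3.3 -1.26 1.678
vertex -3.406 -1.28 2.31
vertex -3.322 -1.824 1.982
endloop
endfacet
facet normal 0.168 0.116 0.979
outer loop
vertex -3.406 -1.28 2.31
vertex -4.035 -1.203 2.409
vertex -3.776 -1.789 2.434
endloop
endfacet
facet normal -0.848 0.277 0.453
outer loop
vertex -4.035 -1.203 2.409
vertex -4.318 -1.136 1.838
vertex -4.34 -1.7 2.142
endloop
endfacet
facet normal -0.658 0.312 -0.685
outer loop
vertex -4.318 -1.136 1.838
vertex -3.864 -1.171 1.386
vertex -4.234 -1.68 1.51
endloop
endfacet
facet normal 0.474 0.173 -0.863
outer loop
vertex -3.864 -1.171 1.386
vertex -3.3 -1.26 1.678
vertex -3.605 -1.757 1.411
endloop
endfacet
facet normal 0.320 -0.864 0.388
outer loop
vertex -3.899 -2.084 1.878
vertex -3.322 -1.824 1.982
vertex -3.776 -1.789 2.434
endloop
endfacet
facet normal -0.381 -0.779 0.498
outer loop
vertex -3.899 -2.084 1.878
vertex -3.776 -1.789 2.434
vertex -4.34 -1.7 2.142
endloop
endfacet
facet normal -0.696 -0.704 -0.139
outer loop
vertex -3.899 -2.084 1.878
vertex -4.34 -1.7 2.142
vertex -4.234 -1.68 1.51
endloop
endfacet
facet normal -0.192 -0.743 -0.641
outer loop
vertex -3.899 -2.084 1.878
vertex -4.234 -1.68 1.51
vertex -3.605 -1.757 1.411
endloop
endfacet
facet normal 0.437 -0.843 -0.315
outer loop
vertex -3.899 -2.084 1.878
vertex -3.605 -1.757 1.411
vertex -3.322 -1.824 1.982
endloop
endfacet
facet normal 0.658 -0.312 0.685
outer loop
vertex -3.776 -1.789 2.434
vertex -3.322 -1.824 1.982
vertex -3.406 -1.28 2.31
endloop
endfacet
facet normal -0.474 -0.173 0.863
outer loop
vertex -4.34 -1.7 2.142
vertex -3.776 -1.789 2.434
vertex -4.035 -1.203 2.409
endloop
endfacet
facet normal -0.985 -0.051 -0.167
outer loop
vertex -4.234 -1.68 1.51
vertex -4.34 -1.7 2.142
vertex -4.318 -1.136 1.838
endloop
endfacet
facet normal -0.168 -0.116 -0.979
outer loop
vertex -3.605 -1.757 1.411
vertex -4.234 -1.68 1.51
vertex -3.864 -1.171 1.386
endloop
endfacet
facet normal 0.848 -0.277 -0.453
outer loop
vertex -3.322 -1.824 1.982
vertex -3.605 -1.757 1.411
vertex -3.3 -1.26 1.678
endloop
endfacet

endsolid
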